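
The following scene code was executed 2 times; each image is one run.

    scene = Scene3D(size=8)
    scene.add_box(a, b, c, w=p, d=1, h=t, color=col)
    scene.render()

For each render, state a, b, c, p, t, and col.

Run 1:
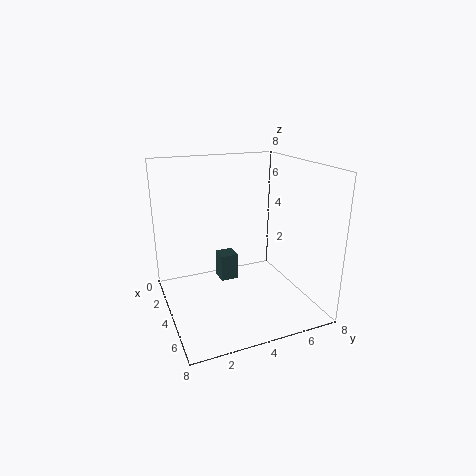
a = 3; b = 3; c = 1.5; p = 1; t = 1.5; col = 'darkslategray'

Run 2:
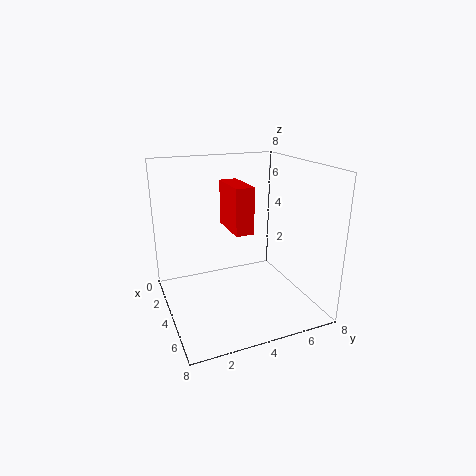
a = 2.5; b = 3.5; c = 4.5; p = 2.5; t = 2.5; col = 'red'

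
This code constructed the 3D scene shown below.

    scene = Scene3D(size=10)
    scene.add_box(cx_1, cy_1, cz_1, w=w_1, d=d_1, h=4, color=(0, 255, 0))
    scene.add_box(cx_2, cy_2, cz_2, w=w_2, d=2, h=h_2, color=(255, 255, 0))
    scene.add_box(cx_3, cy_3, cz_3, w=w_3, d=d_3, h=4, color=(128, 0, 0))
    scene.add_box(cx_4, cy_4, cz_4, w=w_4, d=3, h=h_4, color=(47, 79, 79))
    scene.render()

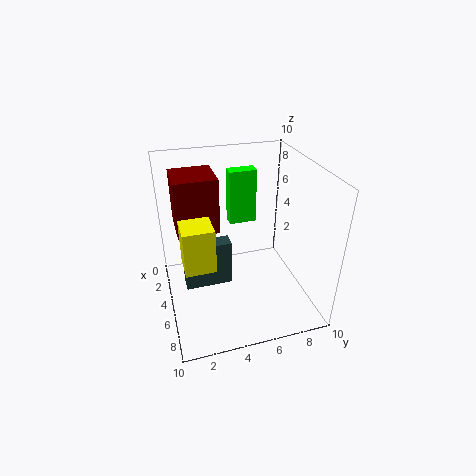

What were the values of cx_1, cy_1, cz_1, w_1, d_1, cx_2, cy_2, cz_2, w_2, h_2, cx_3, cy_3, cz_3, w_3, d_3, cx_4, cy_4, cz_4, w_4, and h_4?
cx_1 = 2; cy_1 = 5; cz_1 = 5; w_1 = 1; d_1 = 2; cx_2 = 5; cy_2 = 1; cz_2 = 4; w_2 = 2; h_2 = 3; cx_3 = 1; cy_3 = 1; cz_3 = 5; w_3 = 3; d_3 = 3; cx_4 = 6; cy_4 = 1; cz_4 = 3; w_4 = 1; h_4 = 3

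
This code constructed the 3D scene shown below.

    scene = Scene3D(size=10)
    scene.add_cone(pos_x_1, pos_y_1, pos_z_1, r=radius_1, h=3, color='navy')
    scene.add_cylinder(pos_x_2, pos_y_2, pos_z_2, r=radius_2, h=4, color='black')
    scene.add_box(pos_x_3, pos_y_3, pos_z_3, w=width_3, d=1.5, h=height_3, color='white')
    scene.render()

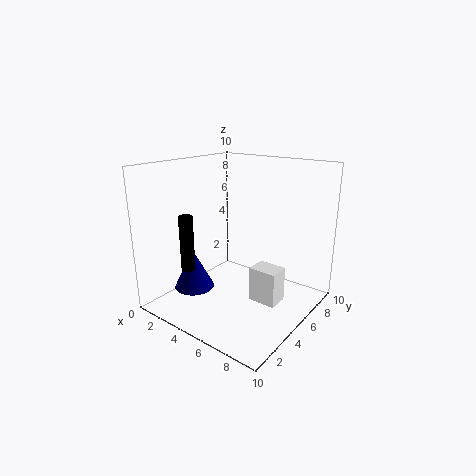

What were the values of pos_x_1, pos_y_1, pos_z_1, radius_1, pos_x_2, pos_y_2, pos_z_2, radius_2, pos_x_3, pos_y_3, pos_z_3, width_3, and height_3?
pos_x_1 = 1.5; pos_y_1 = 4; pos_z_1 = 0.5; radius_1 = 1.5; pos_x_2 = 2; pos_y_2 = 3; pos_z_2 = 2.5; radius_2 = 0.5; pos_x_3 = 6; pos_y_3 = 5; pos_z_3 = 0.5; width_3 = 2; height_3 = 2.5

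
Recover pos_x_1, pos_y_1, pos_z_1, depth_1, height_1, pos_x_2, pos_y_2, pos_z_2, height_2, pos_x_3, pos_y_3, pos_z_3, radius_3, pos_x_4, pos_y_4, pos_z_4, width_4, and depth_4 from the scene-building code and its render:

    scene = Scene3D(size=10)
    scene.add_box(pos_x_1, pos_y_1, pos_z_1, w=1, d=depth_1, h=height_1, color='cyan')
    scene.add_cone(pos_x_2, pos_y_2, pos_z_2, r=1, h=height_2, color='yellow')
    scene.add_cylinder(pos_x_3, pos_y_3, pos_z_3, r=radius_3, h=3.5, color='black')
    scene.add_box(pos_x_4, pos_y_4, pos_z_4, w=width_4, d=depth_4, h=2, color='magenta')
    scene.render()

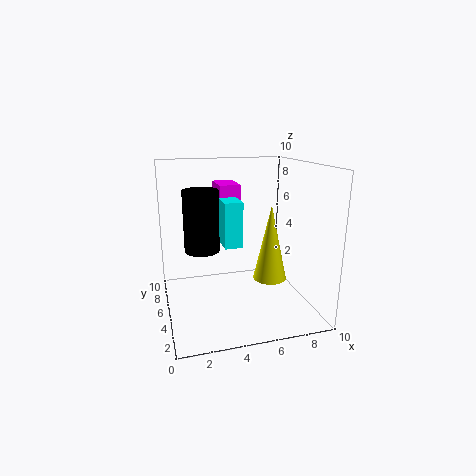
pos_x_1 = 3, pos_y_1 = 0.5, pos_z_1 = 6, depth_1 = 1.5, height_1 = 2.5, pos_x_2 = 6, pos_y_2 = 1.5, pos_z_2 = 3.5, height_2 = 4.5, pos_x_3 = 2, pos_y_3 = 2, pos_z_3 = 5.5, radius_3 = 1, pos_x_4 = 4, pos_y_4 = 6, pos_z_4 = 6.5, width_4 = 1.5, depth_4 = 2.5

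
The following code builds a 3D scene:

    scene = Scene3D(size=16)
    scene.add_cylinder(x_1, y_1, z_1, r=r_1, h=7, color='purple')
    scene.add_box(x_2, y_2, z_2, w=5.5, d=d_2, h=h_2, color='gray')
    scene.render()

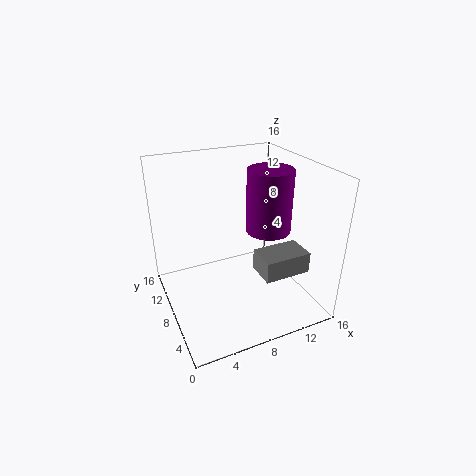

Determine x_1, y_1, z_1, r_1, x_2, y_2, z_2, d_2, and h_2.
x_1 = 11.5; y_1 = 7.5; z_1 = 8.5; r_1 = 2.5; x_2 = 10; y_2 = 4.5; z_2 = 3.5; d_2 = 3.5; h_2 = 2.5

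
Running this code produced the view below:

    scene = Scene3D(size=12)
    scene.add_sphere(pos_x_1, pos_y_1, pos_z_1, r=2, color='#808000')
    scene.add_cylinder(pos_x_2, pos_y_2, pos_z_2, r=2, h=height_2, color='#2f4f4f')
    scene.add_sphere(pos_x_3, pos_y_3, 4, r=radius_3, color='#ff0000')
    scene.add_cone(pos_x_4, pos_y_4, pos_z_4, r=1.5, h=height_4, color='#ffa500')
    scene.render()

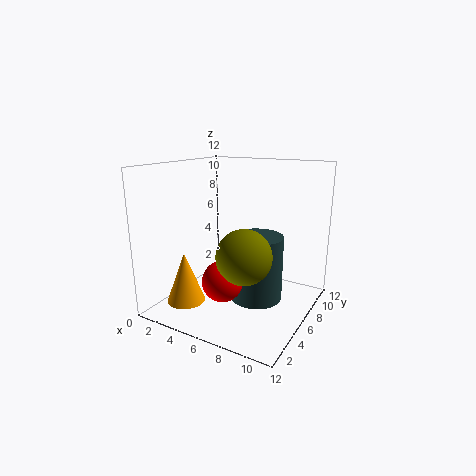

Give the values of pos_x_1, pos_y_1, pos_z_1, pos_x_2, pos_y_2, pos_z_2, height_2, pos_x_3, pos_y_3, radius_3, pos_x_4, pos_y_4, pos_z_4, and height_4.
pos_x_1 = 8.5, pos_y_1 = 2.5, pos_z_1 = 6, pos_x_2 = 8.5, pos_y_2 = 4.5, pos_z_2 = 2, height_2 = 5, pos_x_3 = 7, pos_y_3 = 2, radius_3 = 1.5, pos_x_4 = 3.5, pos_y_4 = 2, pos_z_4 = 1.5, height_4 = 4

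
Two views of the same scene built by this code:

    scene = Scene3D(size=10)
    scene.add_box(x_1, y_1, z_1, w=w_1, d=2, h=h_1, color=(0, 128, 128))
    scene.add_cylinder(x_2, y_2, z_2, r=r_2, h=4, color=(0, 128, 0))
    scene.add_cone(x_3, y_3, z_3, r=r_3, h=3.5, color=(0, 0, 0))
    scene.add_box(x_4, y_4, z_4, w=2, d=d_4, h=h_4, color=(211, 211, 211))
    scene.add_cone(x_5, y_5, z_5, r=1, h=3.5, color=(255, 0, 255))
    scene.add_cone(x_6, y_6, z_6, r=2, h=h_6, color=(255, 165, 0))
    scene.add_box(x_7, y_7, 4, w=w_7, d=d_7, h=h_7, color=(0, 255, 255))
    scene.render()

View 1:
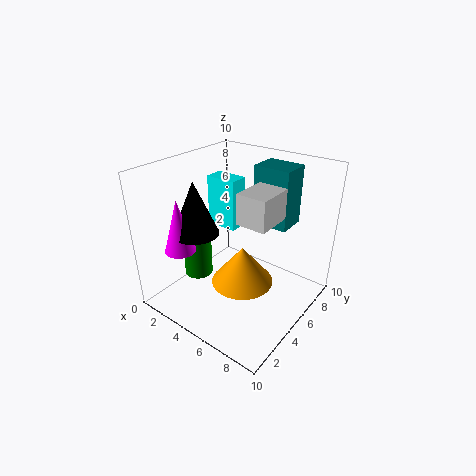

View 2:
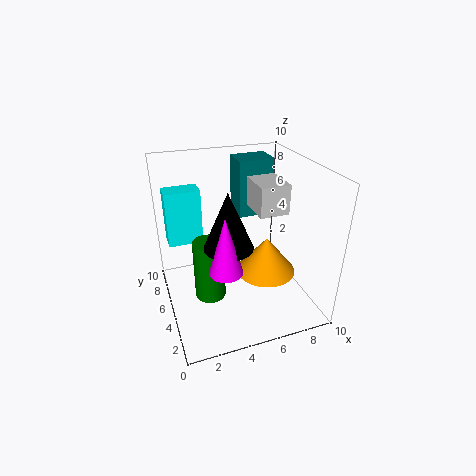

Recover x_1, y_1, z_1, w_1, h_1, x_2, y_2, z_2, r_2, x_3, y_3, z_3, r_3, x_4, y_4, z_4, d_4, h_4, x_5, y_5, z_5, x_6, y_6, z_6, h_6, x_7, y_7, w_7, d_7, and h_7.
x_1 = 5.5; y_1 = 6; z_1 = 6; w_1 = 2.5; h_1 = 4; x_2 = 2.5; y_2 = 3.5; z_2 = 2; r_2 = 1; x_3 = 3.5; y_3 = 2.5; z_3 = 6; r_3 = 1.5; x_4 = 6; y_4 = 3.5; z_4 = 7; d_4 = 2.5; h_4 = 2; x_5 = 3; y_5 = 1.5; z_5 = 5; x_6 = 6.5; y_6 = 3.5; z_6 = 3; h_6 = 2.5; x_7 = 0.5; y_7 = 7; w_7 = 2.5; d_7 = 1.5; h_7 = 4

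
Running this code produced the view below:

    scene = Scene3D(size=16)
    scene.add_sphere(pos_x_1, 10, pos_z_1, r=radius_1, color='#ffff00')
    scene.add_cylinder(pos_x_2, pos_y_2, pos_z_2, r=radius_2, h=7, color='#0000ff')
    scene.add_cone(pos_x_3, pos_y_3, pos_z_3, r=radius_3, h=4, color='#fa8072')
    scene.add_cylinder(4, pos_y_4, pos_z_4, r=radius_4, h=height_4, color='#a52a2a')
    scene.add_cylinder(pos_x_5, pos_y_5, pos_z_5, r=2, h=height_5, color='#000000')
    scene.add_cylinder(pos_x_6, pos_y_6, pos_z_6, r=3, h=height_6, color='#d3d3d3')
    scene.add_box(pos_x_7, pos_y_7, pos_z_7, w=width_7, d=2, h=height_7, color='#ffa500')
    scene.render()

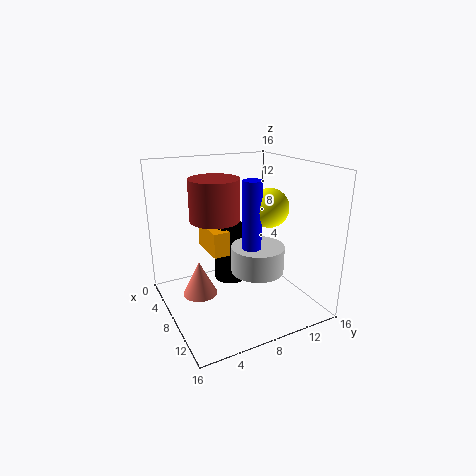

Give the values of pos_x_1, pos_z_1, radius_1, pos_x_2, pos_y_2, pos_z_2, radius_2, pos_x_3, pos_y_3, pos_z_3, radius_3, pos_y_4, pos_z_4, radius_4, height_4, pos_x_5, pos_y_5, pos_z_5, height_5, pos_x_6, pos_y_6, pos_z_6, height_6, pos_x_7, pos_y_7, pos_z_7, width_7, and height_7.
pos_x_1 = 11
pos_z_1 = 12
radius_1 = 2
pos_x_2 = 11
pos_y_2 = 8
pos_z_2 = 8
radius_2 = 1
pos_x_3 = 6
pos_y_3 = 4
pos_z_3 = 1
radius_3 = 2
pos_y_4 = 7
pos_z_4 = 9
radius_4 = 3
height_4 = 5
pos_x_5 = 4
pos_y_5 = 9
pos_z_5 = 1
height_5 = 7
pos_x_6 = 9
pos_y_6 = 10
pos_z_6 = 4
height_6 = 3
pos_x_7 = 1
pos_y_7 = 6
pos_z_7 = 5
width_7 = 5
height_7 = 3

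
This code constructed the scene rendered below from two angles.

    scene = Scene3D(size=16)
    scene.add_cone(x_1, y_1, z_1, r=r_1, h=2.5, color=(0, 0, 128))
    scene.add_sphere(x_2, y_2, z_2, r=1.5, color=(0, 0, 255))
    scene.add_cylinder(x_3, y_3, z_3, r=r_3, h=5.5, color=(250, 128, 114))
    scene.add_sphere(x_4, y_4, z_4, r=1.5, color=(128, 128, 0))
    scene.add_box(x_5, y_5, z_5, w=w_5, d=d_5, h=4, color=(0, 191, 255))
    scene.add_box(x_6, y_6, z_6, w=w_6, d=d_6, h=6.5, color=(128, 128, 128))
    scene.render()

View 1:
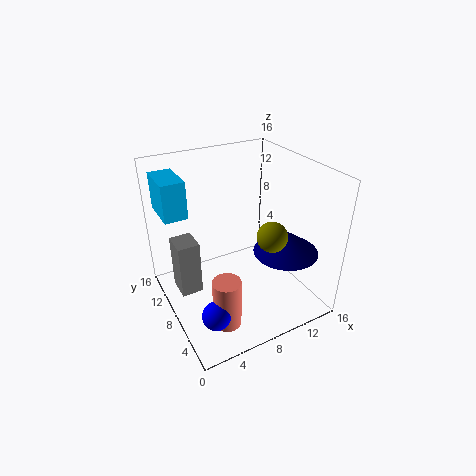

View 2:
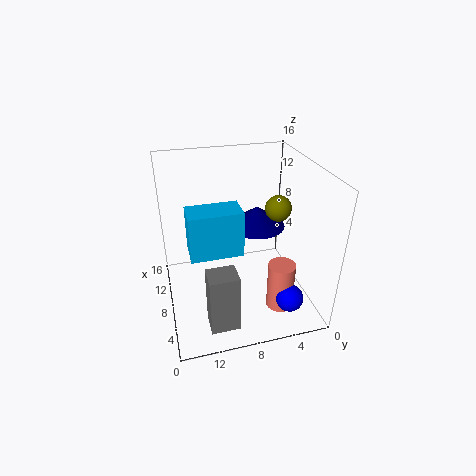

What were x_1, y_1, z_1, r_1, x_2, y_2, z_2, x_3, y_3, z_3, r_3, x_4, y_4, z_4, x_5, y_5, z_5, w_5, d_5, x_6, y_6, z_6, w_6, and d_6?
x_1 = 12
y_1 = 4.5
z_1 = 7
r_1 = 3.5
x_2 = 3
y_2 = 3.5
z_2 = 2.5
x_3 = 4.5
y_3 = 4
z_3 = 0.5
r_3 = 1.5
x_4 = 9
y_4 = 3
z_4 = 10.5
x_5 = 0.5
y_5 = 9.5
z_5 = 11
w_5 = 2.5
d_5 = 4.5
x_6 = 1.5
y_6 = 9.5
z_6 = 1
w_6 = 2.5
d_6 = 3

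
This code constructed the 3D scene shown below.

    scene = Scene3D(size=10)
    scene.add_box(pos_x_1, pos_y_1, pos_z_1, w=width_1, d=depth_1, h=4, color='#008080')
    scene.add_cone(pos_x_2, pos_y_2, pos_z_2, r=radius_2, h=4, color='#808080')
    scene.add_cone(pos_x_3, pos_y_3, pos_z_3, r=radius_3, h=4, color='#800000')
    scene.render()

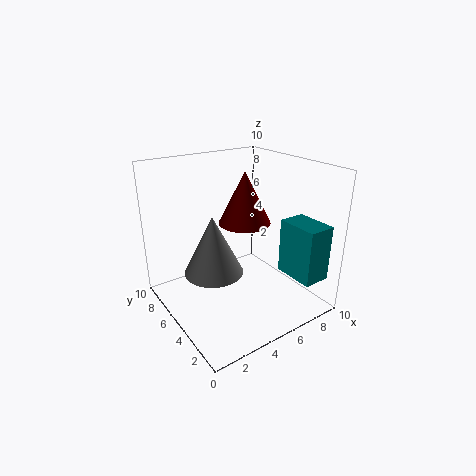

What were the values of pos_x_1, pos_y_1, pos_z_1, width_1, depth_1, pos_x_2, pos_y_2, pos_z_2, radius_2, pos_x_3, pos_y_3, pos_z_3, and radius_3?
pos_x_1 = 8; pos_y_1 = 1; pos_z_1 = 2; width_1 = 2; depth_1 = 3; pos_x_2 = 3; pos_y_2 = 5; pos_z_2 = 3; radius_2 = 2; pos_x_3 = 7; pos_y_3 = 7; pos_z_3 = 5; radius_3 = 2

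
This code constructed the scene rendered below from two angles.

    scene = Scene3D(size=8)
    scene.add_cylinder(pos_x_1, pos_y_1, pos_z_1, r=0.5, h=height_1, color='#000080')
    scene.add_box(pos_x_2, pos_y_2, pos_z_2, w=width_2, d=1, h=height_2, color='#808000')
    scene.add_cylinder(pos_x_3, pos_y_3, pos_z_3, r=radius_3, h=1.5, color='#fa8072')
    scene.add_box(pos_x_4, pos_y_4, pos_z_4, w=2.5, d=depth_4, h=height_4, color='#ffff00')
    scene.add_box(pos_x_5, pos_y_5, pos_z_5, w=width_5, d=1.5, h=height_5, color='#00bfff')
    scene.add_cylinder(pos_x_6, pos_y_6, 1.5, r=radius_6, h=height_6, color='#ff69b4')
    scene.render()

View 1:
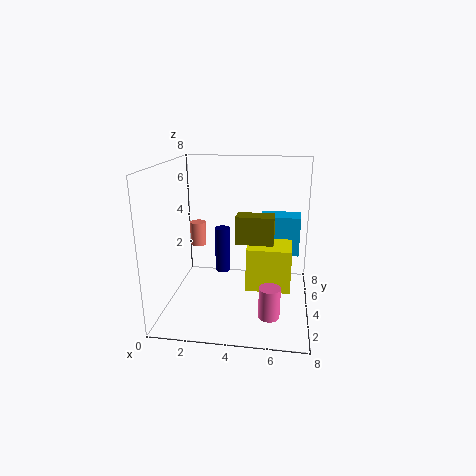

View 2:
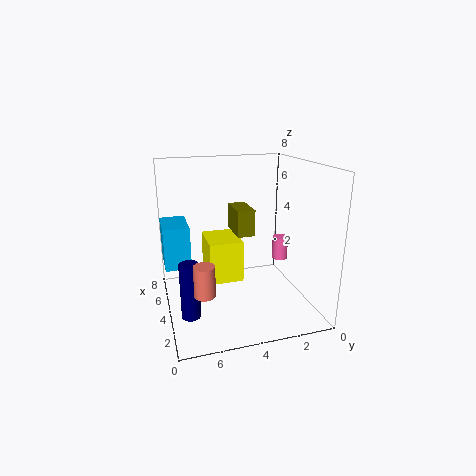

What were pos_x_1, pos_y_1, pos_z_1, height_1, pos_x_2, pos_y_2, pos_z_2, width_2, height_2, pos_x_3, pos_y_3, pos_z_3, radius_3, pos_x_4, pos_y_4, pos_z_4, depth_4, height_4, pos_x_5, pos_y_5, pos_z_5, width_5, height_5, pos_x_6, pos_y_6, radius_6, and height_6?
pos_x_1 = 2.5
pos_y_1 = 7
pos_z_1 = 0.5
height_1 = 3
pos_x_2 = 4
pos_y_2 = 3
pos_z_2 = 4
width_2 = 2
height_2 = 1.5
pos_x_3 = 1
pos_y_3 = 6.5
pos_z_3 = 2.5
radius_3 = 0.5
pos_x_4 = 4.5
pos_y_4 = 3.5
pos_z_4 = 1
depth_4 = 2
height_4 = 2.5
pos_x_5 = 5
pos_y_5 = 6.5
pos_z_5 = 2
width_5 = 2.5
height_5 = 2.5
pos_x_6 = 6
pos_y_6 = 0.5
radius_6 = 0.5
height_6 = 1.5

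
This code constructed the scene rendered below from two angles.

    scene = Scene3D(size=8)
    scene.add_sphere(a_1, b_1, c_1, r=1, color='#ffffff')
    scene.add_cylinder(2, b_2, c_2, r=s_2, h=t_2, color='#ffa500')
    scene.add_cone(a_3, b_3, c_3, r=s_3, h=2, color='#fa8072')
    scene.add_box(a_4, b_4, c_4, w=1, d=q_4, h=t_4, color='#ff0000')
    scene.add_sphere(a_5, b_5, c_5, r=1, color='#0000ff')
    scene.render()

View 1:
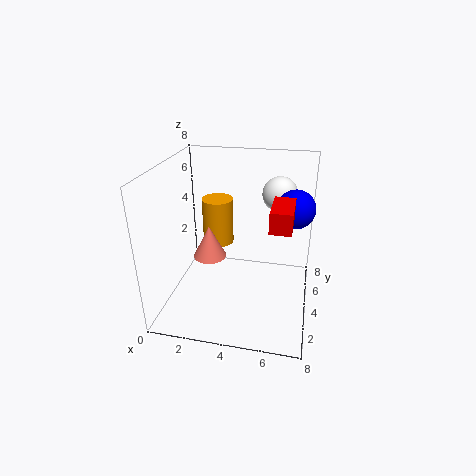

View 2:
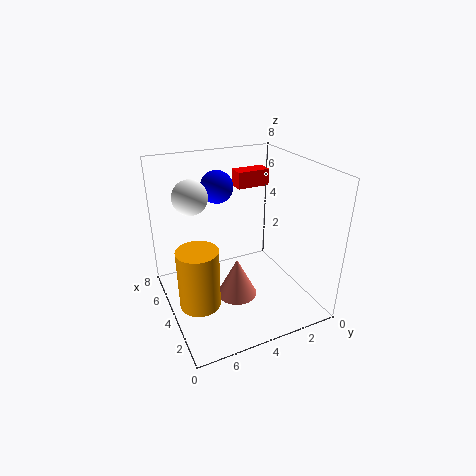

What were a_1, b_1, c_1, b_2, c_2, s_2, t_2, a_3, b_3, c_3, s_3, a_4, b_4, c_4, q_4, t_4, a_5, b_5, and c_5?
a_1 = 6, b_1 = 6, c_1 = 6, b_2 = 7, c_2 = 2, s_2 = 1, t_2 = 3, a_3 = 2, b_3 = 5, c_3 = 2, s_3 = 1, a_4 = 6, b_4 = 1, c_4 = 6, q_4 = 2, t_4 = 1, a_5 = 7, b_5 = 4, c_5 = 6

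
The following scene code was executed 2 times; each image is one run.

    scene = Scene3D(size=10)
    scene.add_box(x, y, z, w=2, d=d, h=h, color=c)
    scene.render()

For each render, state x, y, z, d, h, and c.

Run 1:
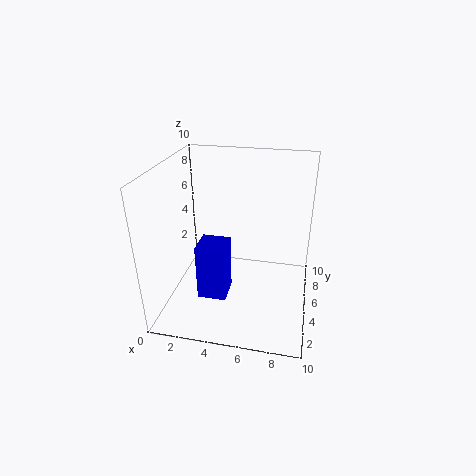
x = 2.5, y = 3, z = 1, d = 2, h = 4, c = 'blue'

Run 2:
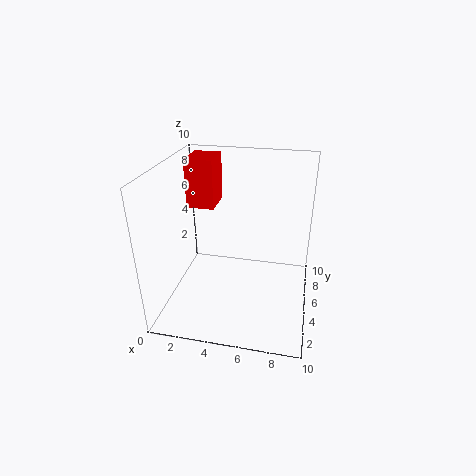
x = 1, y = 6, z = 6.5, d = 2.5, h = 3.5, c = 'red'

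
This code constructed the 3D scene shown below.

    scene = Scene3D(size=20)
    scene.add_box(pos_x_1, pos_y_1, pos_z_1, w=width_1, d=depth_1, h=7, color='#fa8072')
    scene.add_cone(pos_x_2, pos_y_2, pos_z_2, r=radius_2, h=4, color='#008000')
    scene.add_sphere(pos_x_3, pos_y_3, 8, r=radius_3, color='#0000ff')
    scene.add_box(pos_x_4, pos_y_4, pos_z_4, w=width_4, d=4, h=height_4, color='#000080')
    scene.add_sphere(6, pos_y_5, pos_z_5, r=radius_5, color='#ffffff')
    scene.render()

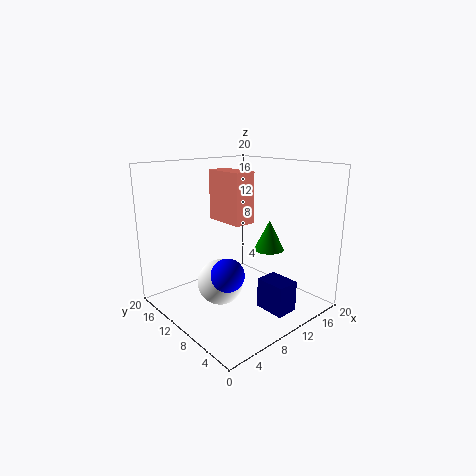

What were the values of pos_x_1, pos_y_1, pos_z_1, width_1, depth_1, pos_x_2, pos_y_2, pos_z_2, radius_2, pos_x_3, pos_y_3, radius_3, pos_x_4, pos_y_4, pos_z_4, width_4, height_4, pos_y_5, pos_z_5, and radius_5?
pos_x_1 = 9, pos_y_1 = 9, pos_z_1 = 12, width_1 = 3, depth_1 = 6, pos_x_2 = 12, pos_y_2 = 6, pos_z_2 = 9, radius_2 = 2, pos_x_3 = 4, pos_y_3 = 5, radius_3 = 2, pos_x_4 = 9, pos_y_4 = 1, pos_z_4 = 2, width_4 = 3, height_4 = 4, pos_y_5 = 9, pos_z_5 = 5, radius_5 = 3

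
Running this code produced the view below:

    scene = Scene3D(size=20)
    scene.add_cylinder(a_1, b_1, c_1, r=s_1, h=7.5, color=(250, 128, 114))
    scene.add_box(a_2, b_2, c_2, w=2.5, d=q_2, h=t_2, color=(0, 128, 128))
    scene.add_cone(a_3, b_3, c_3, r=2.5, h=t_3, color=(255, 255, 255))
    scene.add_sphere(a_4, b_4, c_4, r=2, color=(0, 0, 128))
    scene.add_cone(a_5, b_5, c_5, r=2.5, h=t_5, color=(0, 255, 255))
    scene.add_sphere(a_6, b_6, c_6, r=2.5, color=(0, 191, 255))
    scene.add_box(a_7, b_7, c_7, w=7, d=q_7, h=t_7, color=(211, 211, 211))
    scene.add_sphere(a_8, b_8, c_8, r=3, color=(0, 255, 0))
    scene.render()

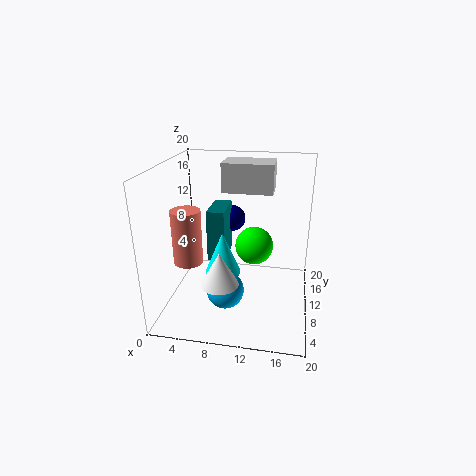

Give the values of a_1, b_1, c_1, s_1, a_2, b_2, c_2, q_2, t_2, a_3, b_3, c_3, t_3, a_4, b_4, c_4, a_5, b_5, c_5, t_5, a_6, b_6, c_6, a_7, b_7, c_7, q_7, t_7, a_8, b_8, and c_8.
a_1 = 3.5, b_1 = 7.5, c_1 = 7, s_1 = 2, a_2 = 5.5, b_2 = 10, c_2 = 6, q_2 = 5.5, t_2 = 7.5, a_3 = 8.5, b_3 = 5, c_3 = 5.5, t_3 = 4.5, a_4 = 8, b_4 = 16, c_4 = 10.5, a_5 = 8, b_5 = 9, c_5 = 5, t_5 = 6, a_6 = 9, b_6 = 6, c_6 = 4, a_7 = 7.5, b_7 = 11, c_7 = 16, q_7 = 4.5, t_7 = 4, a_8 = 11.5, b_8 = 16, c_8 = 6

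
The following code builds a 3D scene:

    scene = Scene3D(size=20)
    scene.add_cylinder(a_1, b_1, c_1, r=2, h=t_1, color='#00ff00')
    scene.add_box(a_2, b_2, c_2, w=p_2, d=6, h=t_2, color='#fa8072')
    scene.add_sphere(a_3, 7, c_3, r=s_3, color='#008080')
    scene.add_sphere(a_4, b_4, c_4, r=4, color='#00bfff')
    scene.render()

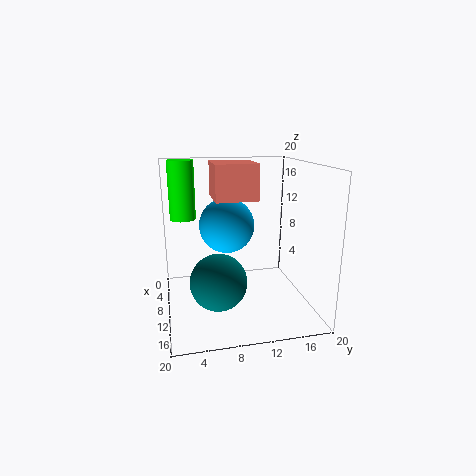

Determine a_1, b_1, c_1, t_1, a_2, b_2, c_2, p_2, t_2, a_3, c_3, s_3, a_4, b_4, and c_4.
a_1 = 2
b_1 = 3
c_1 = 11
t_1 = 9
a_2 = 4
b_2 = 7
c_2 = 15
p_2 = 6
t_2 = 5
a_3 = 11
c_3 = 4
s_3 = 4
a_4 = 7
b_4 = 9
c_4 = 11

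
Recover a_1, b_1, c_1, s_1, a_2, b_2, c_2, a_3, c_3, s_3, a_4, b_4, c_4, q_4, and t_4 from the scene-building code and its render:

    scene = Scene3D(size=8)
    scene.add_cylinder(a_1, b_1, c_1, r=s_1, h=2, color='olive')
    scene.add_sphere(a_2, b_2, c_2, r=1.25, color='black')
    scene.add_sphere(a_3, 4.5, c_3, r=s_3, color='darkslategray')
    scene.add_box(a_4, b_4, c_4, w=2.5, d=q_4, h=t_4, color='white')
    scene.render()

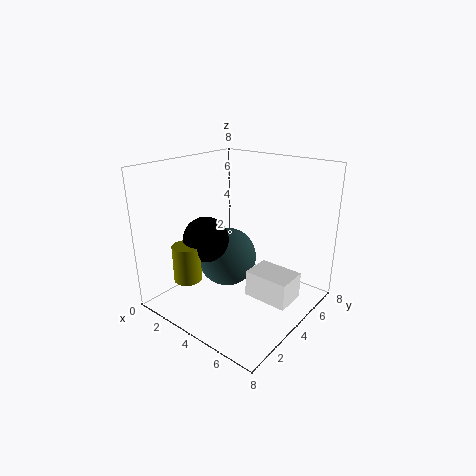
a_1 = 2.5, b_1 = 1.5, c_1 = 2, s_1 = 0.75, a_2 = 2.75, b_2 = 2.75, c_2 = 4, a_3 = 2.75, c_3 = 2.25, s_3 = 1.75, a_4 = 4.75, b_4 = 3.75, c_4 = 0.75, q_4 = 1.75, t_4 = 1.5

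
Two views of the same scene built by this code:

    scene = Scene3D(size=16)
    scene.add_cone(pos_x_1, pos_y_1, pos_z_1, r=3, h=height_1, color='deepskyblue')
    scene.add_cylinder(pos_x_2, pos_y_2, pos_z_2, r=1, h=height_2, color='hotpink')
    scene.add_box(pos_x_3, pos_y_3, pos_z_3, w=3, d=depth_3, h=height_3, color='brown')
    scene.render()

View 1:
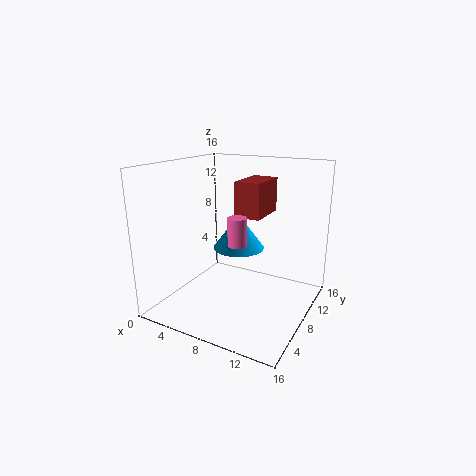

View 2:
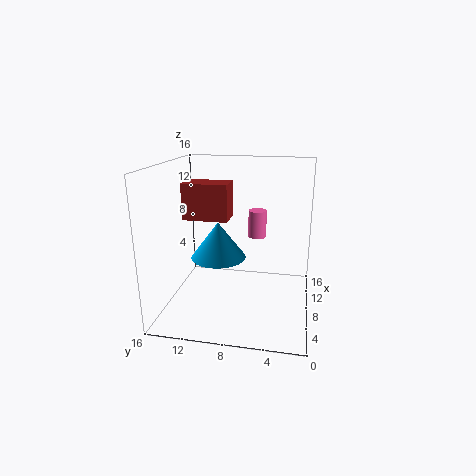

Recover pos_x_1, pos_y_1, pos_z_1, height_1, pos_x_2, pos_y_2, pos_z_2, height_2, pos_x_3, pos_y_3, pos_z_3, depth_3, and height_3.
pos_x_1 = 7; pos_y_1 = 10; pos_z_1 = 6; height_1 = 4; pos_x_2 = 9; pos_y_2 = 6; pos_z_2 = 8; height_2 = 3; pos_x_3 = 7; pos_y_3 = 9; pos_z_3 = 10; depth_3 = 5; height_3 = 4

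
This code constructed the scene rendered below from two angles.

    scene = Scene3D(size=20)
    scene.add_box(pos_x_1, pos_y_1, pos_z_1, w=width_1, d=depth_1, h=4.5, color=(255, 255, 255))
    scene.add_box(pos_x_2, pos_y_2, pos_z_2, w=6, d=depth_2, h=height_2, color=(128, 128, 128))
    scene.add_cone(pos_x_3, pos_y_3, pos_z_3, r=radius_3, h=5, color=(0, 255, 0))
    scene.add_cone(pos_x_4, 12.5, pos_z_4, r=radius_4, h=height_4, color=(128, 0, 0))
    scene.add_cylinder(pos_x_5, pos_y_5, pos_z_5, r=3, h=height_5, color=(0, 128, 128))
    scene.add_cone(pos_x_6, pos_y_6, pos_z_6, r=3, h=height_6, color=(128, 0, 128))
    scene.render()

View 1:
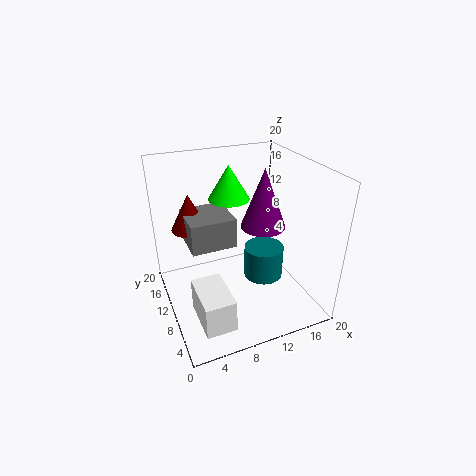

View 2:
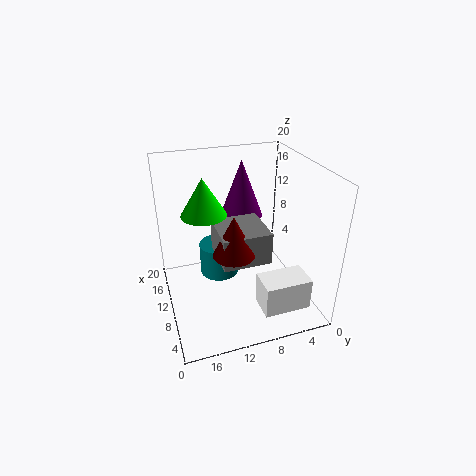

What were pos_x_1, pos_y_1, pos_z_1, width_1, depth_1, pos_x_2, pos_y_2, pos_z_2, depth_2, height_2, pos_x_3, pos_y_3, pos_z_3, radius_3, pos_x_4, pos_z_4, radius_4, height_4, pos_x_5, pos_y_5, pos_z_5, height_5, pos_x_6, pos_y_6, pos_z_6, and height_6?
pos_x_1 = 2.5
pos_y_1 = 2
pos_z_1 = 1.5
width_1 = 4
depth_1 = 6.5
pos_x_2 = 3
pos_y_2 = 8
pos_z_2 = 10
depth_2 = 6
height_2 = 4
pos_x_3 = 10.5
pos_y_3 = 14.5
pos_z_3 = 14
radius_3 = 3
pos_x_4 = 4
pos_z_4 = 11.5
radius_4 = 2.5
height_4 = 5
pos_x_5 = 15
pos_y_5 = 11.5
pos_z_5 = 1.5
height_5 = 5
pos_x_6 = 13
pos_y_6 = 8.5
pos_z_6 = 12
height_6 = 8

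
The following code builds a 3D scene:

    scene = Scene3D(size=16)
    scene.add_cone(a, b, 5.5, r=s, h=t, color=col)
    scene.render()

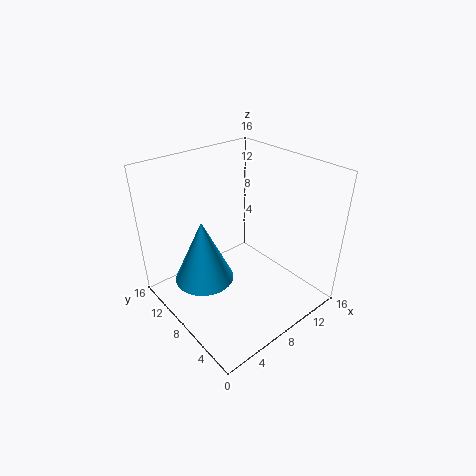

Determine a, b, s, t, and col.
a = 3, b = 7.5, s = 3, t = 6.5, col = 'deepskyblue'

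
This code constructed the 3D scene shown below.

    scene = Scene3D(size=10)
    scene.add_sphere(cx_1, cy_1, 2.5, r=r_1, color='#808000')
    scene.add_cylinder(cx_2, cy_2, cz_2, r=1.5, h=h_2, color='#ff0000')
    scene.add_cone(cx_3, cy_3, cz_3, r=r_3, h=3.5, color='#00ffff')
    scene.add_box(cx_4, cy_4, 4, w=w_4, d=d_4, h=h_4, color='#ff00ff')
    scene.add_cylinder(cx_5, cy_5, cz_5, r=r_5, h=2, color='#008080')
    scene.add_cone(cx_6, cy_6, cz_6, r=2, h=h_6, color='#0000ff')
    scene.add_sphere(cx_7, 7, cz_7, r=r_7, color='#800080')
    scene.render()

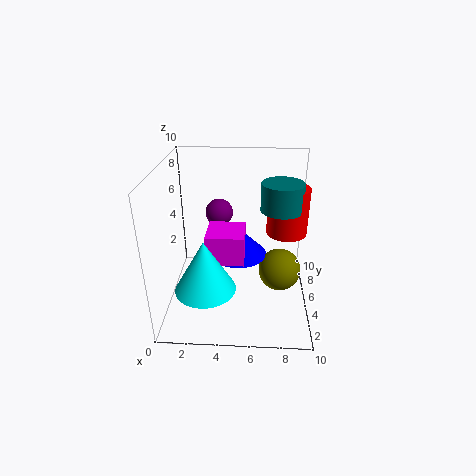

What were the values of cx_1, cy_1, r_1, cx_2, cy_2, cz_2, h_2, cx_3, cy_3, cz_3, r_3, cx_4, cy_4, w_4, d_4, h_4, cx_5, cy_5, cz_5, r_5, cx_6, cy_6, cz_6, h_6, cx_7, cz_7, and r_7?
cx_1 = 8, cy_1 = 5, r_1 = 1.5, cx_2 = 8.5, cy_2 = 7, cz_2 = 4.5, h_2 = 3.5, cx_3 = 3, cy_3 = 2.5, cz_3 = 2.5, r_3 = 2, cx_4 = 3, cy_4 = 3, w_4 = 2.5, d_4 = 2.5, h_4 = 2, cx_5 = 8, cy_5 = 6.5, cz_5 = 6.5, r_5 = 1.5, cx_6 = 5, cy_6 = 5.5, cz_6 = 3.5, h_6 = 2, cx_7 = 3.5, cz_7 = 6, r_7 = 1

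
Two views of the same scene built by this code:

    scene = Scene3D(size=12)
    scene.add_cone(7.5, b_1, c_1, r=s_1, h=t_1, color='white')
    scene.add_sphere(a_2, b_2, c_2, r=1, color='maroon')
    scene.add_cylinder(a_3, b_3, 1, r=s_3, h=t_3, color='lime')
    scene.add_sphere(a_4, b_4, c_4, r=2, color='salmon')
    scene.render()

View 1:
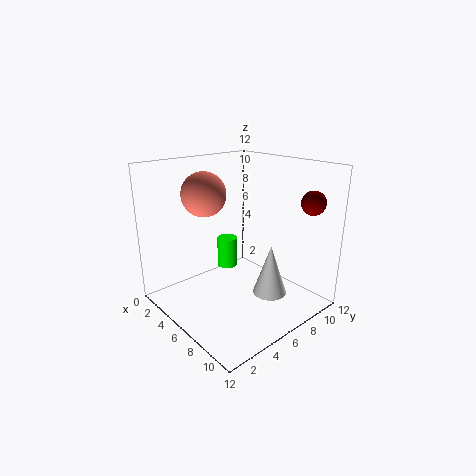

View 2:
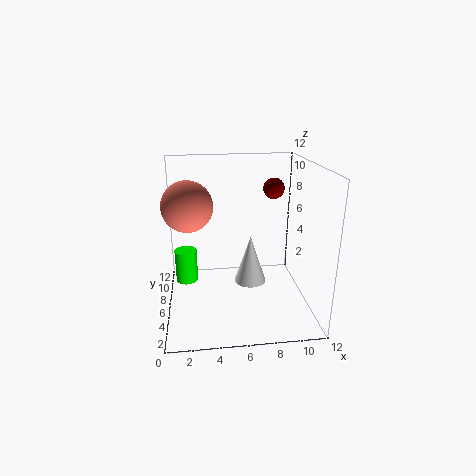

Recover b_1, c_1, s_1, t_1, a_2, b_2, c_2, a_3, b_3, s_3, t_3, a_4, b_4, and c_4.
b_1 = 8.5
c_1 = 0.5
s_1 = 1.5
t_1 = 4.5
a_2 = 10
b_2 = 10.5
c_2 = 9
a_3 = 1.5
b_3 = 8.5
s_3 = 1
t_3 = 3
a_4 = 2
b_4 = 5.5
c_4 = 9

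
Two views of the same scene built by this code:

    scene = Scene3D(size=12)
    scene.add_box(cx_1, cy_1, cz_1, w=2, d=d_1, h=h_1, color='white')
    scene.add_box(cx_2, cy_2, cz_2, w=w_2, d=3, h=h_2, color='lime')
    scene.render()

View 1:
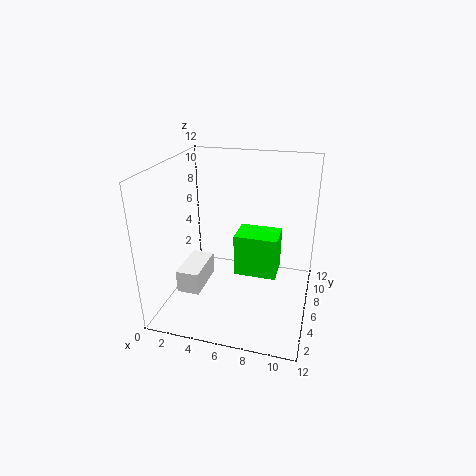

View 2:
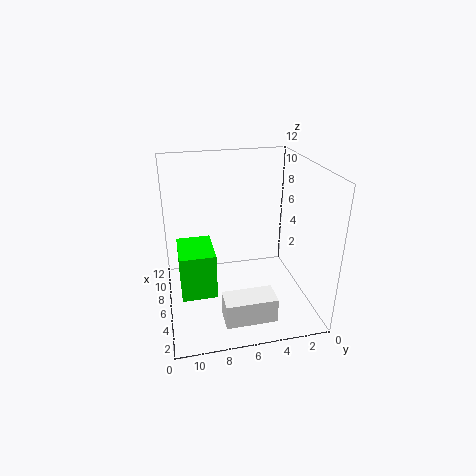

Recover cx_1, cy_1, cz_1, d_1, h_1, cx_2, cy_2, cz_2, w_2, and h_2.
cx_1 = 1; cy_1 = 4; cz_1 = 1; d_1 = 4; h_1 = 2; cx_2 = 5; cy_2 = 8; cz_2 = 1; w_2 = 4; h_2 = 4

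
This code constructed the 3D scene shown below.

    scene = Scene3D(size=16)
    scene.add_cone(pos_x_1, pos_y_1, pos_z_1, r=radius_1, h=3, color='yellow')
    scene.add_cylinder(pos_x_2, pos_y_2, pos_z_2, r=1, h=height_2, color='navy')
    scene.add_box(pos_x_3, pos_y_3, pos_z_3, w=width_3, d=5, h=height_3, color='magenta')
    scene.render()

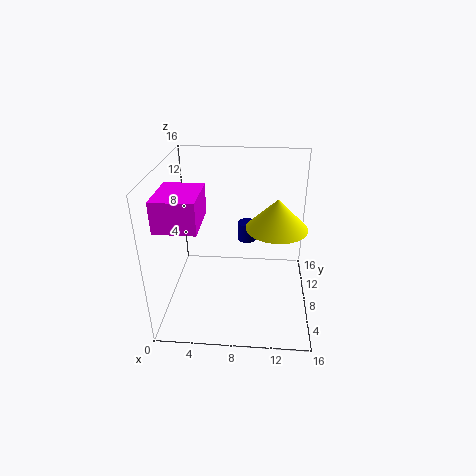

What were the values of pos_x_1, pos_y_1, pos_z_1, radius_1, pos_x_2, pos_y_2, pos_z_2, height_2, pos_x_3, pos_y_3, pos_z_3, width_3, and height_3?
pos_x_1 = 12, pos_y_1 = 5, pos_z_1 = 11, radius_1 = 3, pos_x_2 = 9, pos_y_2 = 8, pos_z_2 = 8, height_2 = 2, pos_x_3 = 1, pos_y_3 = 1, pos_z_3 = 12, width_3 = 4, height_3 = 3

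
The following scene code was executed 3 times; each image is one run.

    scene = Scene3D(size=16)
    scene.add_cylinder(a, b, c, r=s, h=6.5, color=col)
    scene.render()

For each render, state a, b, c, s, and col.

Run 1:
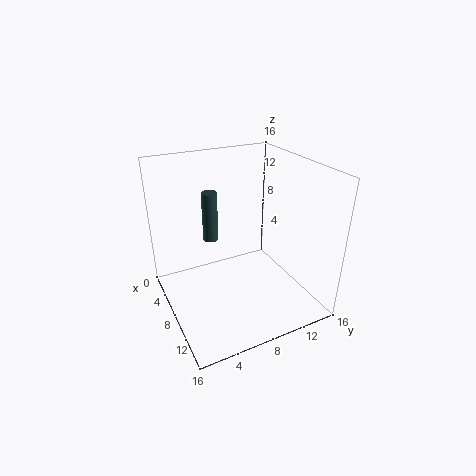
a = 1, b = 7.5, c = 4.5, s = 1, col = 'darkslategray'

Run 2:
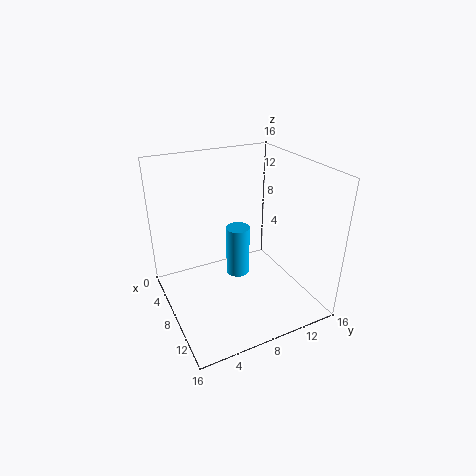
a = 4, b = 10, c = 0.5, s = 1.5, col = 'deepskyblue'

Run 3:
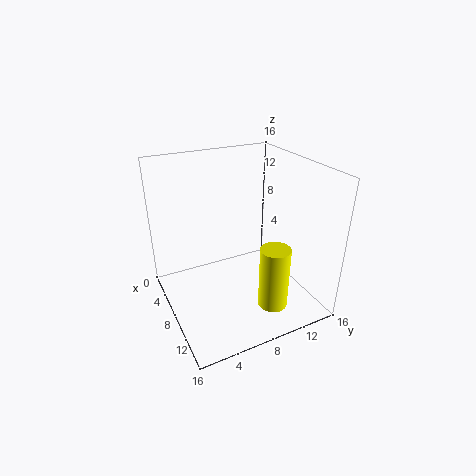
a = 14, b = 9, c = 3, s = 1.5, col = 'yellow'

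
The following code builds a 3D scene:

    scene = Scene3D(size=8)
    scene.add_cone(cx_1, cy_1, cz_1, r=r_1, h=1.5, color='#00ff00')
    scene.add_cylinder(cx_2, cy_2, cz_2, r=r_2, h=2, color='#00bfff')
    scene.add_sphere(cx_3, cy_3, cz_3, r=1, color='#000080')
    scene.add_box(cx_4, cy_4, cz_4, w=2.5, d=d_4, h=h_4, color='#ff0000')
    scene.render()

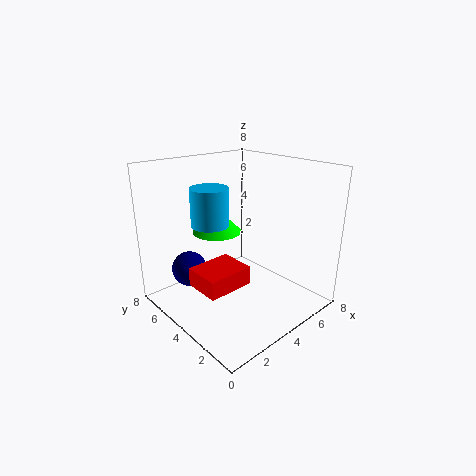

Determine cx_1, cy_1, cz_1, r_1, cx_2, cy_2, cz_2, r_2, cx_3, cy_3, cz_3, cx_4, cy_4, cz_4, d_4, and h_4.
cx_1 = 4.5, cy_1 = 6.5, cz_1 = 3.5, r_1 = 1.5, cx_2 = 2.5, cy_2 = 4.5, cz_2 = 5, r_2 = 1, cx_3 = 2, cy_3 = 6, cz_3 = 2, cx_4 = 1, cy_4 = 2.5, cz_4 = 2, d_4 = 2, h_4 = 1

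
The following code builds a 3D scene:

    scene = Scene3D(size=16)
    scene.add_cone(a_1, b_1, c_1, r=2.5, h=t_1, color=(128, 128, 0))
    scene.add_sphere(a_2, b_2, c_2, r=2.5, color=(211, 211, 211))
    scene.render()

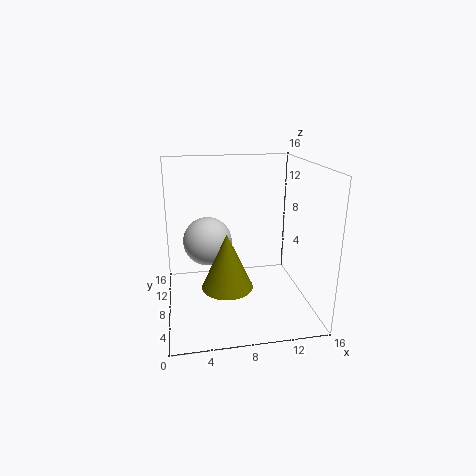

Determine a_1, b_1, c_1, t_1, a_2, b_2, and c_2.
a_1 = 6, b_1 = 3, c_1 = 5, t_1 = 5.5, a_2 = 4.5, b_2 = 6.5, c_2 = 8.5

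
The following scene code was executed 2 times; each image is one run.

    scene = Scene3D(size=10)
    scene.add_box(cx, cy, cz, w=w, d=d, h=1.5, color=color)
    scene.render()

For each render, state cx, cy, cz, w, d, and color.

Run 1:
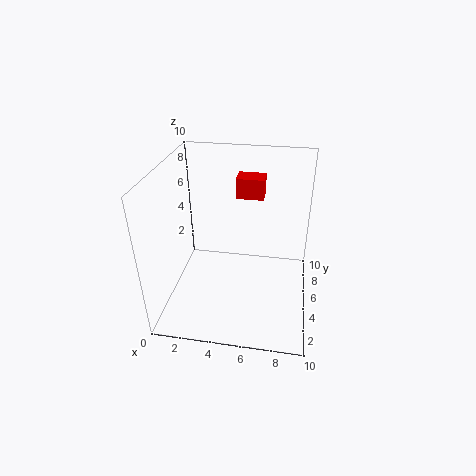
cx = 4.5
cy = 7
cz = 7
w = 2
d = 1.5
color = 'red'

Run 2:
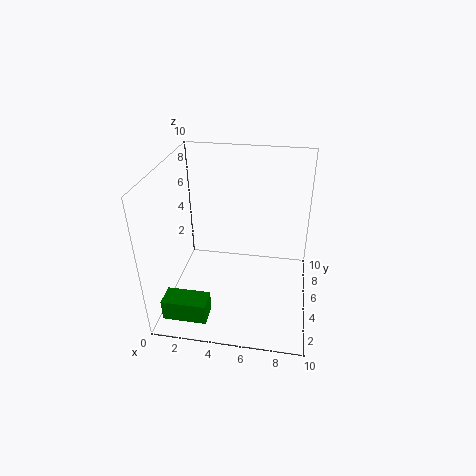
cx = 0.5
cy = 1
cz = 0.5
w = 3
d = 1.5
color = 'green'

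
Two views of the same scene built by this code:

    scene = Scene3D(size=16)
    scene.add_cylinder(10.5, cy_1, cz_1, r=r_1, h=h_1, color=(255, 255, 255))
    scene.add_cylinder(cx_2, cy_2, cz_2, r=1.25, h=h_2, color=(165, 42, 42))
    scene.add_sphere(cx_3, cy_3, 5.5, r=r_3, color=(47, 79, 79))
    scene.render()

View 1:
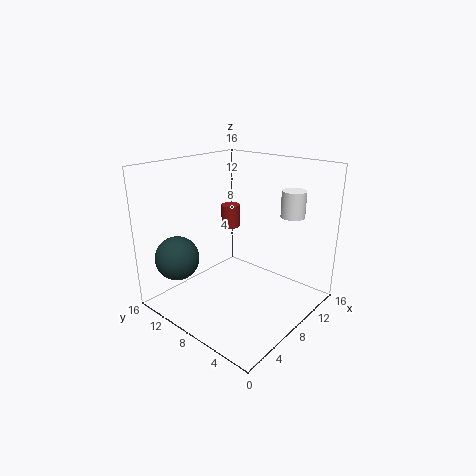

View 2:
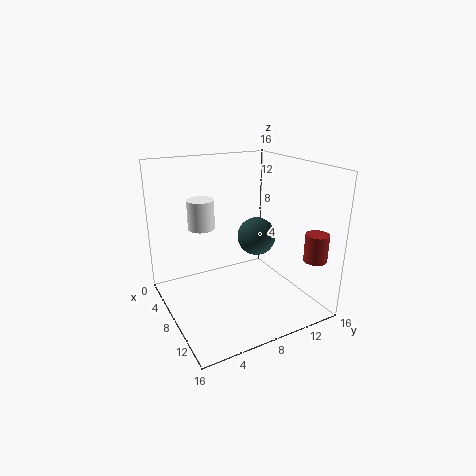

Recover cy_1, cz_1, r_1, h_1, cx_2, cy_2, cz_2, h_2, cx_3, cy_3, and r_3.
cy_1 = 2.75, cz_1 = 11, r_1 = 1.25, h_1 = 2.75, cx_2 = 13.75, cy_2 = 14.25, cz_2 = 6.25, h_2 = 3, cx_3 = 3.5, cy_3 = 13.25, r_3 = 2.5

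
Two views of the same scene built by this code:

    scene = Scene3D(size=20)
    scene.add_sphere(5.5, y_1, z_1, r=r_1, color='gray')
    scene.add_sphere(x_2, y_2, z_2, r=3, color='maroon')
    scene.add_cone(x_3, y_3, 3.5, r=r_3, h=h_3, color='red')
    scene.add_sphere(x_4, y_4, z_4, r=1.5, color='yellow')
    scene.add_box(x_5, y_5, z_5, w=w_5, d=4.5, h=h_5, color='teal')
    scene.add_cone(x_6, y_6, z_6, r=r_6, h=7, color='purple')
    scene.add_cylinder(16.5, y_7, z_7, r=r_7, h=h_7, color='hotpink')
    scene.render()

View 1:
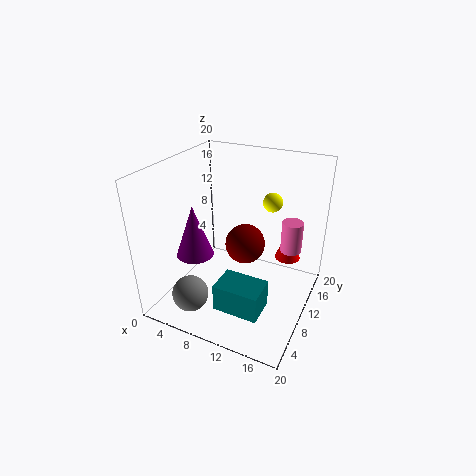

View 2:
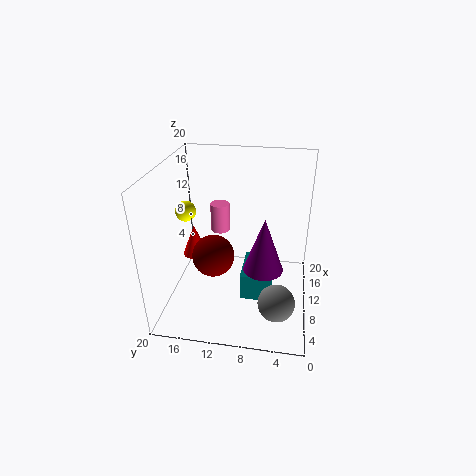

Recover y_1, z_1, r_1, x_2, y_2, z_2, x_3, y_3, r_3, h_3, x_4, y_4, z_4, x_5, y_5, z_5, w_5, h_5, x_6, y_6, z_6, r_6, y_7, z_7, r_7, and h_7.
y_1 = 4; z_1 = 3; r_1 = 2.5; x_2 = 9.5; y_2 = 13.5; z_2 = 7; x_3 = 15; y_3 = 18; r_3 = 2; h_3 = 5; x_4 = 12; y_4 = 18; z_4 = 12.5; x_5 = 8.5; y_5 = 5; z_5 = 0.5; w_5 = 6.5; h_5 = 4; x_6 = 5.5; y_6 = 6; z_6 = 8.5; r_6 = 2.5; y_7 = 14; z_7 = 7.5; r_7 = 1.5; h_7 = 4.5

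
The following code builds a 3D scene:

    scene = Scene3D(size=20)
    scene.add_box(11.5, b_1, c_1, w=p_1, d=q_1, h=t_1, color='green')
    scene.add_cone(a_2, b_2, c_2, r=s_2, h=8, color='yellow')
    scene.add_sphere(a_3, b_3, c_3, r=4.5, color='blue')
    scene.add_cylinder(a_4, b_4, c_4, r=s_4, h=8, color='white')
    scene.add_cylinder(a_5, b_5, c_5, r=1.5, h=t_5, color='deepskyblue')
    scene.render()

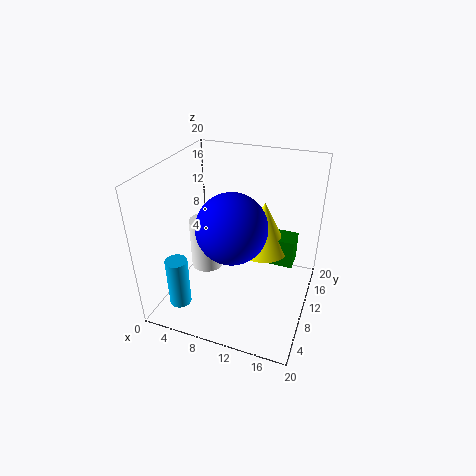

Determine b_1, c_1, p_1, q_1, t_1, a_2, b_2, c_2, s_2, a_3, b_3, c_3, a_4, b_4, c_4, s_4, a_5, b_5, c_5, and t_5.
b_1 = 15; c_1 = 3; p_1 = 5.5; q_1 = 3.5; t_1 = 4.5; a_2 = 12; b_2 = 16; c_2 = 5; s_2 = 4; a_3 = 10.5; b_3 = 6.5; c_3 = 13.5; a_4 = 3.5; b_4 = 13; c_4 = 2; s_4 = 2.5; a_5 = 3.5; b_5 = 4; c_5 = 1.5; t_5 = 7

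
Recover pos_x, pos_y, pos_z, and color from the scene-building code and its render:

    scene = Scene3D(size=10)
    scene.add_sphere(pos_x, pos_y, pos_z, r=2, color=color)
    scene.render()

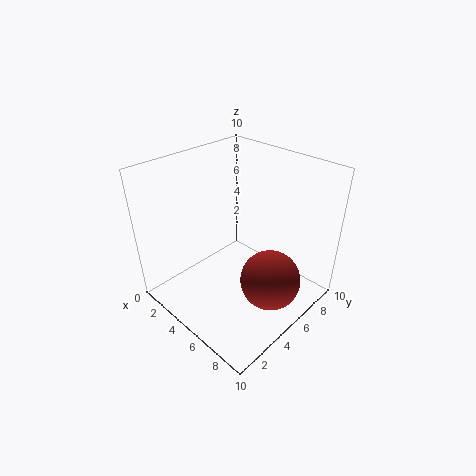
pos_x = 8
pos_y = 5
pos_z = 3
color = 'brown'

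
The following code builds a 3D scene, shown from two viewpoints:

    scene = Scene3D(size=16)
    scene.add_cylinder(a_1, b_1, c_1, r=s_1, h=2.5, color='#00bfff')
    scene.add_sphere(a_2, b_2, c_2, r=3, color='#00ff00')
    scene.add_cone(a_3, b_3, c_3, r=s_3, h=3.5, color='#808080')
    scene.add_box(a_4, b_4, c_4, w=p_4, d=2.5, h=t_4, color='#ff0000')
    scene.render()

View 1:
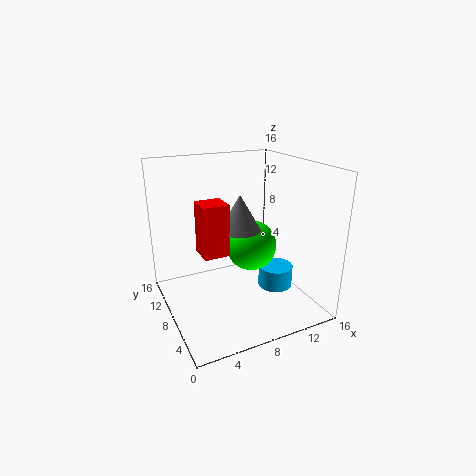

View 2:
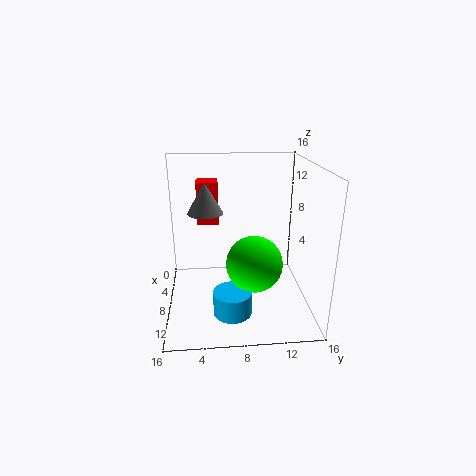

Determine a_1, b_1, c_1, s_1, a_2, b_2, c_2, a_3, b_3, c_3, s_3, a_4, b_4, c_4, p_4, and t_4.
a_1 = 12.5; b_1 = 7; c_1 = 1.5; s_1 = 2; a_2 = 10.5; b_2 = 9.5; c_2 = 6; a_3 = 6.5; b_3 = 4.5; c_3 = 10.5; s_3 = 2; a_4 = 2.5; b_4 = 3.5; c_4 = 8.5; p_4 = 2.5; t_4 = 5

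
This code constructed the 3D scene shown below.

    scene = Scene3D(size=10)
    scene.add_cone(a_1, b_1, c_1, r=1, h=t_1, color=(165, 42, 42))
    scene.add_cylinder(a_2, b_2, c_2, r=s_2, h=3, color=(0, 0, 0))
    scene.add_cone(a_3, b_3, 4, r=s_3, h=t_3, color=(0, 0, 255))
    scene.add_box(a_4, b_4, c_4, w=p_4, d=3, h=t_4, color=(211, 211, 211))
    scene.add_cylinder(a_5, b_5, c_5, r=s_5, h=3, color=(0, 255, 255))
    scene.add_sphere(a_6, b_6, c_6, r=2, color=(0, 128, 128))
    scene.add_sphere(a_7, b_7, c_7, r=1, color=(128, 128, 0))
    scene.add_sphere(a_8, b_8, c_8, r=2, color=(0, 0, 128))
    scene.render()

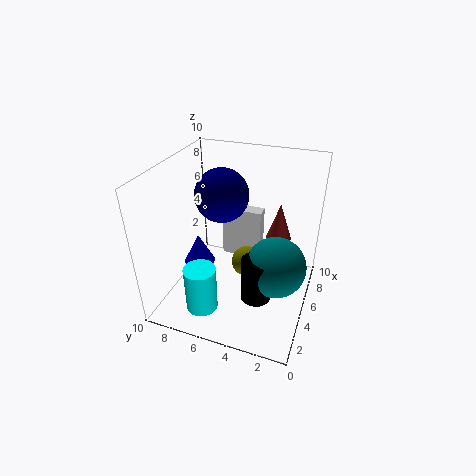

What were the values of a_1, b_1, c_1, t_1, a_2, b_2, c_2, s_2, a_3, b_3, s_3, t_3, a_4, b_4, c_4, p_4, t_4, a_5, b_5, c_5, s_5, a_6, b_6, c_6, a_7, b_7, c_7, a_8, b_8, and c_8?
a_1 = 9, b_1 = 3, c_1 = 3, t_1 = 3, a_2 = 3, b_2 = 3, c_2 = 2, s_2 = 1, a_3 = 3, b_3 = 7, s_3 = 1, t_3 = 2, a_4 = 7, b_4 = 4, c_4 = 2, p_4 = 1, t_4 = 4, a_5 = 1, b_5 = 6, c_5 = 2, s_5 = 1, a_6 = 4, b_6 = 2, c_6 = 4, a_7 = 4, b_7 = 4, c_7 = 4, a_8 = 7, b_8 = 7, c_8 = 7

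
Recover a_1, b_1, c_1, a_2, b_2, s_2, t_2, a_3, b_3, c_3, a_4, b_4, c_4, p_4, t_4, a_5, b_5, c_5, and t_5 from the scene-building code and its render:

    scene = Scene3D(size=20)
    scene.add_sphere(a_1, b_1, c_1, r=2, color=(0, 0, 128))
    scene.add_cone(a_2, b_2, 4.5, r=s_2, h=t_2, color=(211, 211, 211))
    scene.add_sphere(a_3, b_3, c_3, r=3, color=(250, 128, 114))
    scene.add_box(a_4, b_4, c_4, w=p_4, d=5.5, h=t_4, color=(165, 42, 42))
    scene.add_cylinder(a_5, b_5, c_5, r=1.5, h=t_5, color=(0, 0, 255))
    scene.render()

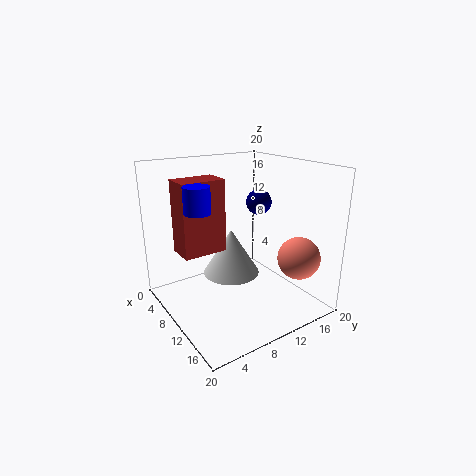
a_1 = 5.5
b_1 = 17
c_1 = 13
a_2 = 9
b_2 = 9.5
s_2 = 4
t_2 = 6.5
a_3 = 15
b_3 = 17
c_3 = 7
a_4 = 9
b_4 = 1
c_4 = 10
p_4 = 3.5
t_4 = 9
a_5 = 14
b_5 = 2
c_5 = 16
t_5 = 3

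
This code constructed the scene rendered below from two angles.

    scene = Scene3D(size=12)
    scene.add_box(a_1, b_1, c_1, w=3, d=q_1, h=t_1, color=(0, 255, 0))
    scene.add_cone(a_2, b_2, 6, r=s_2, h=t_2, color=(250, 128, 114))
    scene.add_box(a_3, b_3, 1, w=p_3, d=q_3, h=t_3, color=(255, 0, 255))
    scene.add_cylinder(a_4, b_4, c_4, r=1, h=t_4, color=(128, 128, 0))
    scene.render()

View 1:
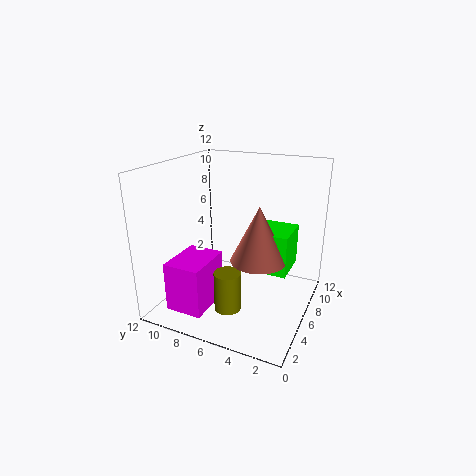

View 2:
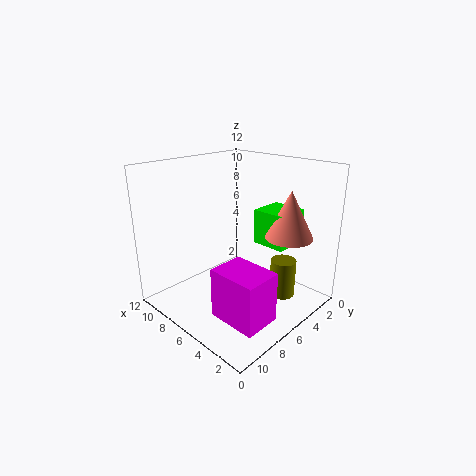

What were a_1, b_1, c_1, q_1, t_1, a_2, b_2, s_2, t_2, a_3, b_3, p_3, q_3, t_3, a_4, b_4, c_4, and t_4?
a_1 = 3; b_1 = 1; c_1 = 5; q_1 = 3; t_1 = 3; a_2 = 3; b_2 = 3; s_2 = 2; t_2 = 4; a_3 = 1; b_3 = 7; p_3 = 4; q_3 = 3; t_3 = 4; a_4 = 2; b_4 = 5; c_4 = 2; t_4 = 3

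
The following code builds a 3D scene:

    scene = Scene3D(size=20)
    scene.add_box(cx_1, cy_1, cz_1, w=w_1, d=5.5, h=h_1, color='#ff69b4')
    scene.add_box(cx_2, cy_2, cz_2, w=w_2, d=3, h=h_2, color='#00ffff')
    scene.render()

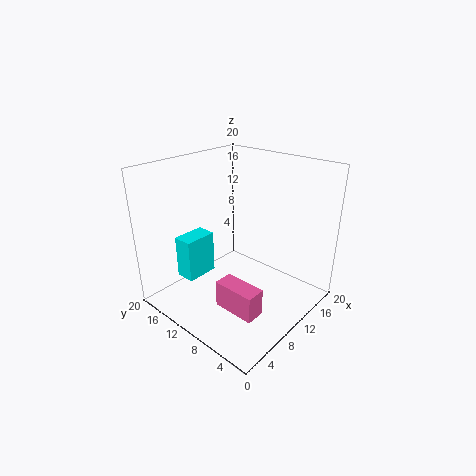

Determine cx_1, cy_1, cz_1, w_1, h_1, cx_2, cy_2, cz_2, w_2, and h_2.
cx_1 = 3.5, cy_1 = 2.5, cz_1 = 3.5, w_1 = 2.5, h_1 = 3.5, cx_2 = 6, cy_2 = 16, cz_2 = 2, w_2 = 5, h_2 = 6.5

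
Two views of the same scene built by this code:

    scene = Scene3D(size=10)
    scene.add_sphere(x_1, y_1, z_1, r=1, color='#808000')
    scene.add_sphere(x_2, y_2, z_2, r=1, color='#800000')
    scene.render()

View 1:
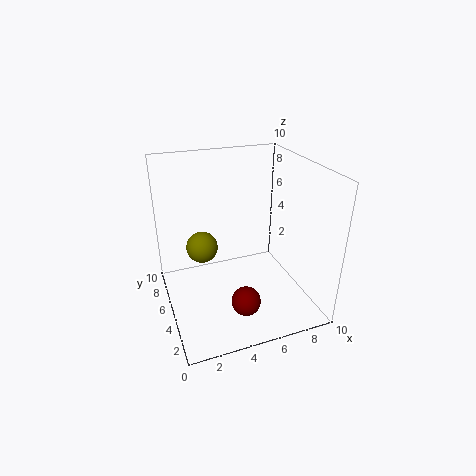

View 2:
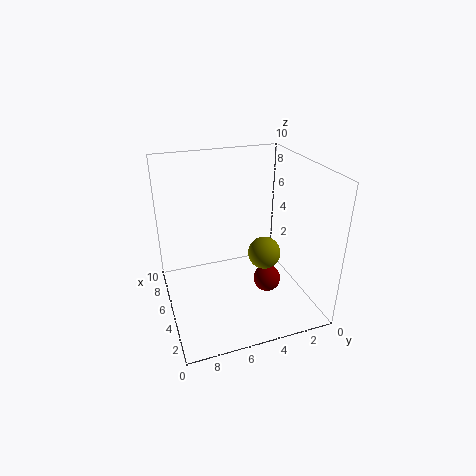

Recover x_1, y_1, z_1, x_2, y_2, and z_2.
x_1 = 2.25, y_1 = 4.25, z_1 = 5.25, x_2 = 4.75, y_2 = 2.75, z_2 = 1.25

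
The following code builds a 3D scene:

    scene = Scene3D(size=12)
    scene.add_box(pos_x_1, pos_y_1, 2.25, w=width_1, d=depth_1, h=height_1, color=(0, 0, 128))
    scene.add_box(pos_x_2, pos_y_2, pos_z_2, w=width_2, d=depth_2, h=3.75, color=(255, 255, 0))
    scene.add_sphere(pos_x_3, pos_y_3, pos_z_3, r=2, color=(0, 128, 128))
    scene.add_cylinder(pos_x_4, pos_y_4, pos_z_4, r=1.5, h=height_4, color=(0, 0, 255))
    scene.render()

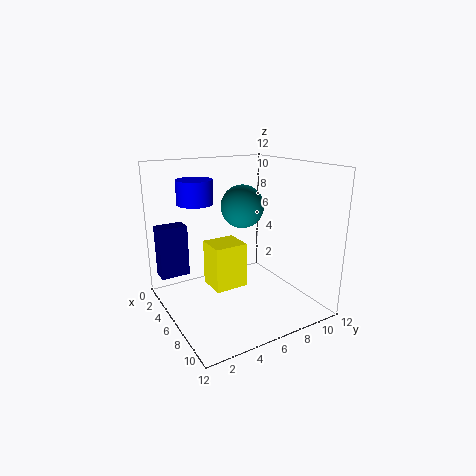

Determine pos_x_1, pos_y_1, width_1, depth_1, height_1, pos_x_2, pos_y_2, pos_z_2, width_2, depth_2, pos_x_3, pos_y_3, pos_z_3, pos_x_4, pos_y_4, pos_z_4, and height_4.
pos_x_1 = 1.5, pos_y_1 = 0.25, width_1 = 1.5, depth_1 = 2.5, height_1 = 4.5, pos_x_2 = 4.5, pos_y_2 = 3.5, pos_z_2 = 2, width_2 = 2.5, depth_2 = 2.75, pos_x_3 = 3, pos_y_3 = 8.25, pos_z_3 = 7.75, pos_x_4 = 3.75, pos_y_4 = 3.25, pos_z_4 = 8.75, height_4 = 2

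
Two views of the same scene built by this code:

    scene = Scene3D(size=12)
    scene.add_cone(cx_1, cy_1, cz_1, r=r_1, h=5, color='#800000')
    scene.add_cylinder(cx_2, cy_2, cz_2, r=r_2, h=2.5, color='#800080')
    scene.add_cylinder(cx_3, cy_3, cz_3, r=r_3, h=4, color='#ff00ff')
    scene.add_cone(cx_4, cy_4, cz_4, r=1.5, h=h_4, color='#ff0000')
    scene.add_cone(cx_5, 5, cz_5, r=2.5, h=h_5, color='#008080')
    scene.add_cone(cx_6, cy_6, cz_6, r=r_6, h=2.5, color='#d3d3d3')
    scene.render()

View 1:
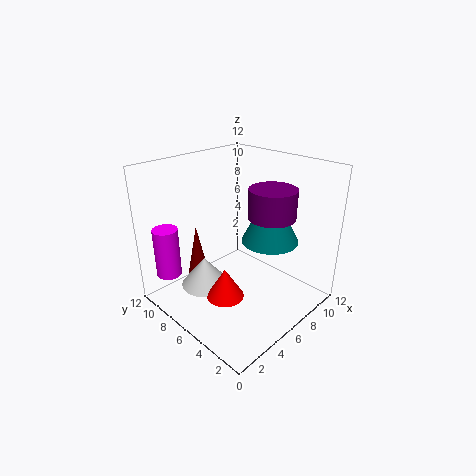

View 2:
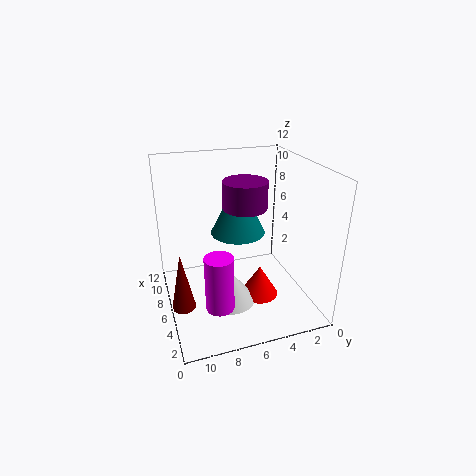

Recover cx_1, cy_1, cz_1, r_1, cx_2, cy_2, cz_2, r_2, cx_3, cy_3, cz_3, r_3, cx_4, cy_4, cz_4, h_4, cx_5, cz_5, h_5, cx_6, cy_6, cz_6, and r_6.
cx_1 = 5.5, cy_1 = 11, cz_1 = 0.5, r_1 = 1, cx_2 = 8.5, cy_2 = 4.5, cz_2 = 7.5, r_2 = 2, cx_3 = 1, cy_3 = 9, cz_3 = 3.5, r_3 = 1, cx_4 = 3.5, cy_4 = 5, cz_4 = 2, h_4 = 2.5, cx_5 = 9, cz_5 = 5, h_5 = 5, cx_6 = 3.5, cy_6 = 7.5, cz_6 = 2, r_6 = 2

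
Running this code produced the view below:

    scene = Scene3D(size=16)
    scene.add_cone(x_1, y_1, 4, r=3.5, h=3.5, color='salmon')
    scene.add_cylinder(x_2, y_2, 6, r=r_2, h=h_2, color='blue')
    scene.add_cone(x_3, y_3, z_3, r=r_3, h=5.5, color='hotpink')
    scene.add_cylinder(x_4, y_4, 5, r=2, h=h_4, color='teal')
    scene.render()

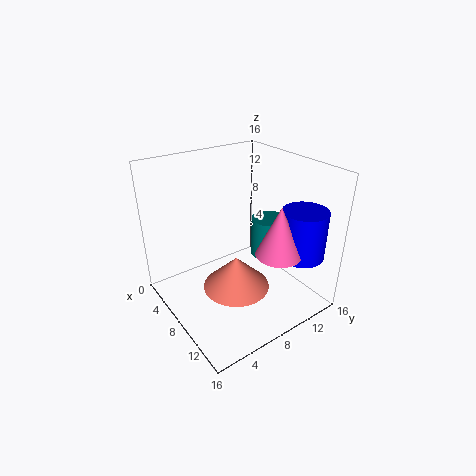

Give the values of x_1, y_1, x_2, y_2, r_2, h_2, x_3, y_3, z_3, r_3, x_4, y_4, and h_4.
x_1 = 10.5
y_1 = 6
x_2 = 12.5
y_2 = 13.5
r_2 = 2.5
h_2 = 5.5
x_3 = 12
y_3 = 10.5
z_3 = 7
r_3 = 2.5
x_4 = 8.5
y_4 = 12
h_4 = 4.5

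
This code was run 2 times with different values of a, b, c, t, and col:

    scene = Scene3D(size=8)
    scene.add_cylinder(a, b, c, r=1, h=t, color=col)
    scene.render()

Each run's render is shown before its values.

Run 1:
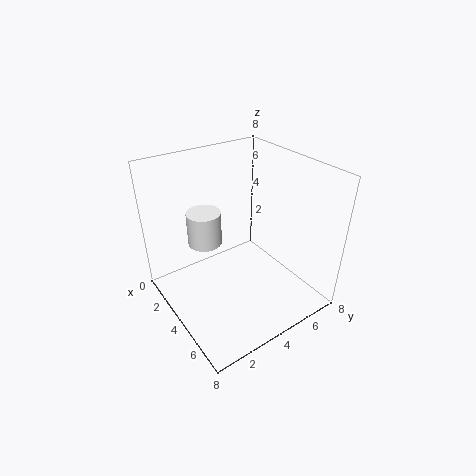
a = 2, b = 3, c = 3, t = 2, col = 'white'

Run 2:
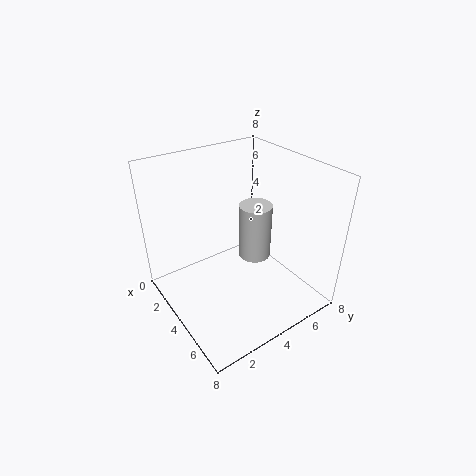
a = 3, b = 6, c = 1.5, t = 3.5, col = 'lightgray'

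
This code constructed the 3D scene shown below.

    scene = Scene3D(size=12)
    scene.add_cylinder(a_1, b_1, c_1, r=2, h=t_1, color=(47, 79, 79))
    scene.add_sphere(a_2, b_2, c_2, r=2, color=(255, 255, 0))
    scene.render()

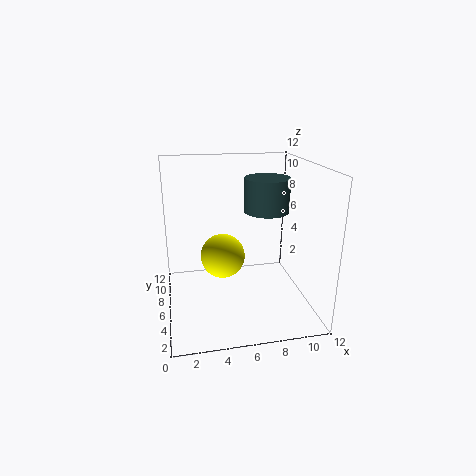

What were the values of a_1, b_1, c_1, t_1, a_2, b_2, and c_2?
a_1 = 9, b_1 = 8, c_1 = 7.5, t_1 = 3, a_2 = 5, b_2 = 8, c_2 = 3.5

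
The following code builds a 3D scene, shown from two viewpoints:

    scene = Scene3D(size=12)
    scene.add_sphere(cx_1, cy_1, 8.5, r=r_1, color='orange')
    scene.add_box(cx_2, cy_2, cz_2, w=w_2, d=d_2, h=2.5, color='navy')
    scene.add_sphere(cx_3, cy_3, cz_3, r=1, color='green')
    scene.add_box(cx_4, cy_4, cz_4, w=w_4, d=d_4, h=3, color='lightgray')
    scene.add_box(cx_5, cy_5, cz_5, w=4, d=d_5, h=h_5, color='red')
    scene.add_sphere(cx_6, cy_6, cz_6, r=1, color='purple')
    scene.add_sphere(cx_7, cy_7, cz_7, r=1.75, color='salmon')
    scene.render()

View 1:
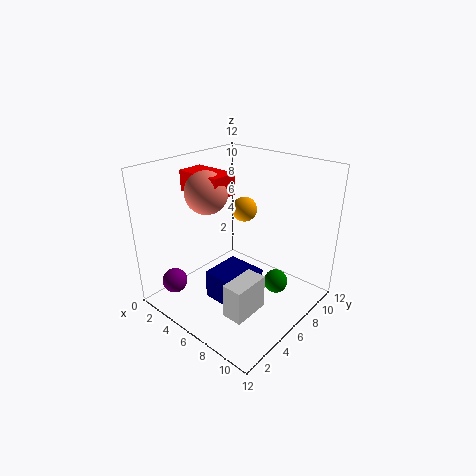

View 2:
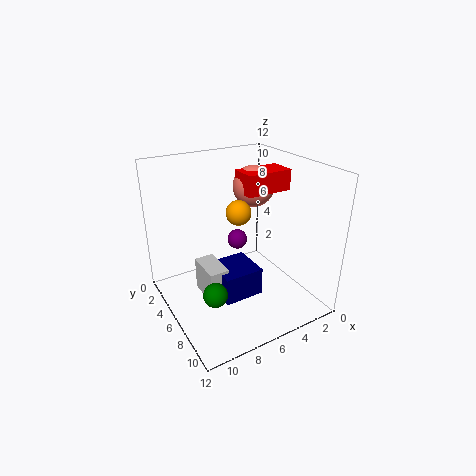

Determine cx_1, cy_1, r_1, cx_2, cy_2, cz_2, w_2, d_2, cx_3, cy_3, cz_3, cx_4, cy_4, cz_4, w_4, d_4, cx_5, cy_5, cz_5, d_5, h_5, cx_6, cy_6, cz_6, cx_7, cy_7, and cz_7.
cx_1 = 6.25, cy_1 = 6.5, r_1 = 1, cx_2 = 4.25, cy_2 = 3.75, cz_2 = 0.5, w_2 = 3.5, d_2 = 3.5, cx_3 = 9, cy_3 = 7.5, cz_3 = 2.25, cx_4 = 7, cy_4 = 3, cz_4 = 0.25, w_4 = 1.75, d_4 = 3.25, cx_5 = 1.25, cy_5 = 4.25, cz_5 = 9.5, d_5 = 2.25, h_5 = 1.75, cx_6 = 3.25, cy_6 = 1.25, cz_6 = 3, cx_7 = 3.75, cy_7 = 4.75, cz_7 = 9.75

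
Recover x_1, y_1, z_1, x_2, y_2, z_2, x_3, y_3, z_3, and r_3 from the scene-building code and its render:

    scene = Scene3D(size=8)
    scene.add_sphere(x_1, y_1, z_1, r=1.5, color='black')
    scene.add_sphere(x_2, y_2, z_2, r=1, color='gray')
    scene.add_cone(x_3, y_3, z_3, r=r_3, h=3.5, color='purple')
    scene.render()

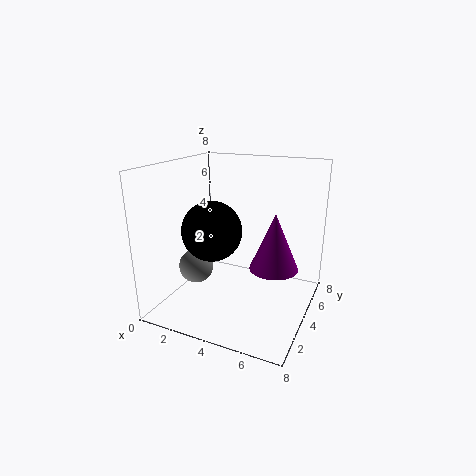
x_1 = 3.5
y_1 = 2
z_1 = 5
x_2 = 1.5
y_2 = 3.5
z_2 = 2
x_3 = 5.5
y_3 = 6
z_3 = 1.5
r_3 = 1.5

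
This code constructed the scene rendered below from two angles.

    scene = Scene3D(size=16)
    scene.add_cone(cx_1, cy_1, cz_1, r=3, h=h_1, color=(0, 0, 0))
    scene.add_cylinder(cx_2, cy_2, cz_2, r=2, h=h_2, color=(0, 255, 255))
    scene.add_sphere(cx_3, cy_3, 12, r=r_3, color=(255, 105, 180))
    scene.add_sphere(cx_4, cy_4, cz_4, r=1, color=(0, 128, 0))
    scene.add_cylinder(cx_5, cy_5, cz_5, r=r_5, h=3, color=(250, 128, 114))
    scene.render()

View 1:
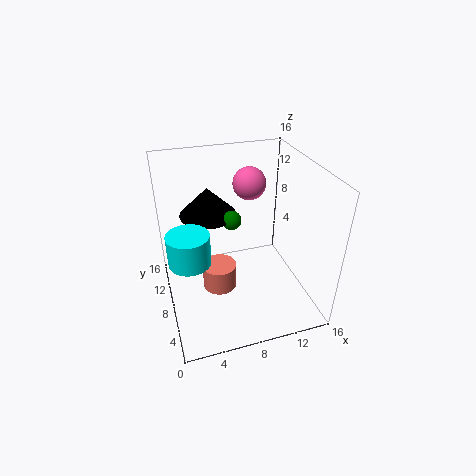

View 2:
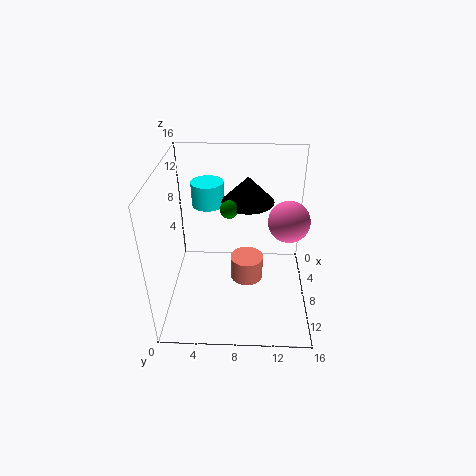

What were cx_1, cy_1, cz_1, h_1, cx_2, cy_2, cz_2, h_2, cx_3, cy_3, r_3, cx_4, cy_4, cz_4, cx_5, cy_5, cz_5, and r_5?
cx_1 = 5; cy_1 = 9; cz_1 = 11; h_1 = 3; cx_2 = 2; cy_2 = 4; cz_2 = 9; h_2 = 3; cx_3 = 11; cy_3 = 13; r_3 = 2; cx_4 = 7; cy_4 = 7; cz_4 = 11; cx_5 = 6; cy_5 = 9; cz_5 = 1; r_5 = 2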